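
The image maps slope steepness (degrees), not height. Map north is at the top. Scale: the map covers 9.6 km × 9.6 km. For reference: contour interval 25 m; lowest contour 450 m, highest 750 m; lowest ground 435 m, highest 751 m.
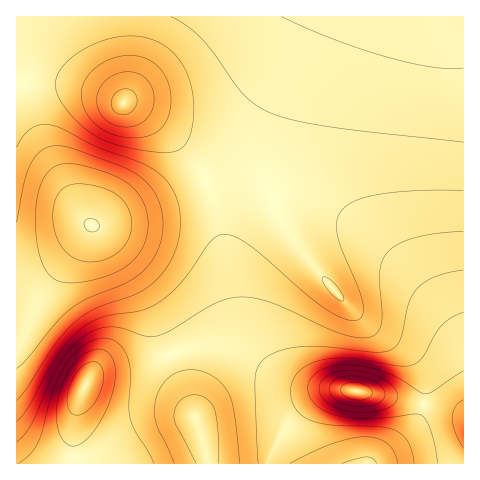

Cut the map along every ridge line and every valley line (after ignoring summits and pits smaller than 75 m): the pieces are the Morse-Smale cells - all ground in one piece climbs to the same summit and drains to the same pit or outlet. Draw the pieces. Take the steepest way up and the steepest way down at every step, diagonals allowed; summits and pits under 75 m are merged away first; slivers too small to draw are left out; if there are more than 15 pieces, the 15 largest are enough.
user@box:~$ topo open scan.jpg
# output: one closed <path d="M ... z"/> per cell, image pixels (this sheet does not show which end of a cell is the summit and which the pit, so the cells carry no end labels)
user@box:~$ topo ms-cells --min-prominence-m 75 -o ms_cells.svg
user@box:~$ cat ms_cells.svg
<path d="M463 16l-152 0-49 109-11 22-13 15-17 12-43 20-86 31 13 12 24 33 15 23 12 23 42 108 10 40 256-1z"/><path d="M309 16l-292 0-1 268 17-1 12-6 18-17 29-35 9-1 77-30 43-20 17-12 13-15 11-22z"/><path d="M94 226l-9 6-22 28-18 17-12 6-17 2 0 178 191 1-1-10-8-30-42-108-12-23-15-23-24-33z"/>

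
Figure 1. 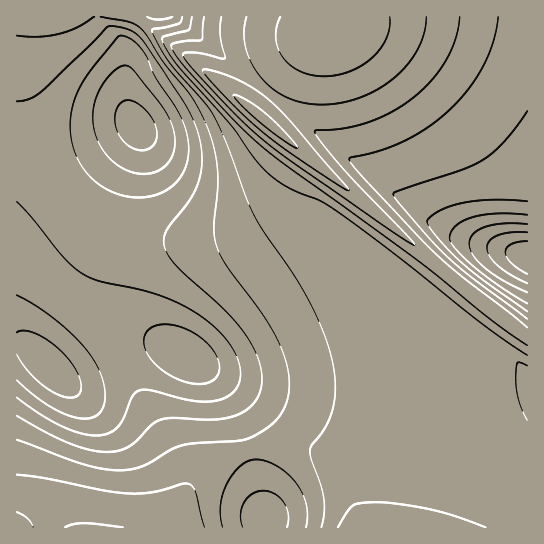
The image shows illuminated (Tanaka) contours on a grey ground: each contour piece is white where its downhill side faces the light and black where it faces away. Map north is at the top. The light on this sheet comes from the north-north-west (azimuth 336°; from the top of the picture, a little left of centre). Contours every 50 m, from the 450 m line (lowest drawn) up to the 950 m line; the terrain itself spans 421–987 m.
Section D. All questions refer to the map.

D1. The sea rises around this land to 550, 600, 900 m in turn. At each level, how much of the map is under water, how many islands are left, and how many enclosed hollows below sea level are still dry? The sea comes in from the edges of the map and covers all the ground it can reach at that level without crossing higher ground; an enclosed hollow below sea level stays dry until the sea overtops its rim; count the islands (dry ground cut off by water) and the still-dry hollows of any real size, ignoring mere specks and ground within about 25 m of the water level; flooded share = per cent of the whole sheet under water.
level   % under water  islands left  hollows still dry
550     11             0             1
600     29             0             0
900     94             1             0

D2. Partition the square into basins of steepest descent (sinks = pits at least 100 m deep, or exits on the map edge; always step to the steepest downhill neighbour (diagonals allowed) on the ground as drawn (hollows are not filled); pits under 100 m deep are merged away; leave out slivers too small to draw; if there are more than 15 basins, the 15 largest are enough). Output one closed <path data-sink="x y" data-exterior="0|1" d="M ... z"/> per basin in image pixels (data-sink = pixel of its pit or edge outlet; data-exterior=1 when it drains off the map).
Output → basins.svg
<path data-sink="50 367" data-exterior="0" d="M23 16l-7 1 0 510 511 1 1-191-82-65-135-113-3 0-13 20-12 23-16 15-24 14-12 4-30 5-36 0-36-7-32-14-16-12-24-26-10-16-16-35-11-49 0-39z"/><path data-sink="527 257" data-exterior="1" d="M527 16l-192 0-2 13-20 12-13 13-44 56 0 3 7 7 40 33 158 131 66 52z"/><path data-sink="137 126" data-exterior="0" d="M135 16l-111 1-4 25 1 49 10 39 16 35 14 21 20 21 22 16 26 10 36 7 36 0 30-5 28-12 24-21 26-44-108-91z"/>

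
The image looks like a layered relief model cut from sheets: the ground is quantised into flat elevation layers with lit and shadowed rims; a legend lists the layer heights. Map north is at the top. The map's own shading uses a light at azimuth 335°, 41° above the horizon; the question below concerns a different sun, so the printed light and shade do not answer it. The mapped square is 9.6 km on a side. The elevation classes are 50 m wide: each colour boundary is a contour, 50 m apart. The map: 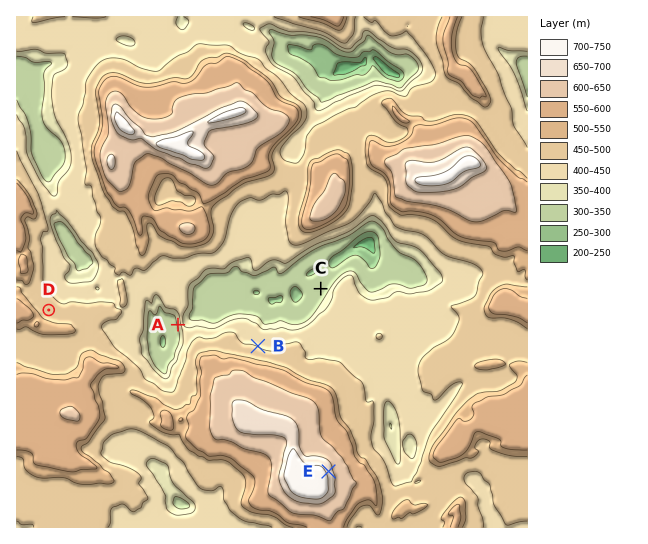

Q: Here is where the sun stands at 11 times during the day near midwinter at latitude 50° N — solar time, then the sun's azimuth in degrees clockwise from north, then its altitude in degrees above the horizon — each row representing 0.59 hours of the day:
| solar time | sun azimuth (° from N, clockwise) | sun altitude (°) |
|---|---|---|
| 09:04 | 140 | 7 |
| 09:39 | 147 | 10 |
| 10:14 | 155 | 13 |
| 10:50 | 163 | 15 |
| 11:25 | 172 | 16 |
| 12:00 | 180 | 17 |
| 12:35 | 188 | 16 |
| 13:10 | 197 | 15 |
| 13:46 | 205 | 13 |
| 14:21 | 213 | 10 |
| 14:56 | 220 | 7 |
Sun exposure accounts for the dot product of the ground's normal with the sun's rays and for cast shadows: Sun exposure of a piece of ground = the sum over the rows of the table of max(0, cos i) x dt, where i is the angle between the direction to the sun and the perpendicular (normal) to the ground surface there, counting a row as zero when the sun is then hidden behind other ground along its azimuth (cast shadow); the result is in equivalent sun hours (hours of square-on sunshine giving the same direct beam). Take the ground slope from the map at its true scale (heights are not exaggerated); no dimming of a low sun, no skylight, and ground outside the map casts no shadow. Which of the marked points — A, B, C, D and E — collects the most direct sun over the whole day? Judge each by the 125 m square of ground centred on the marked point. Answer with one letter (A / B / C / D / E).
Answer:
A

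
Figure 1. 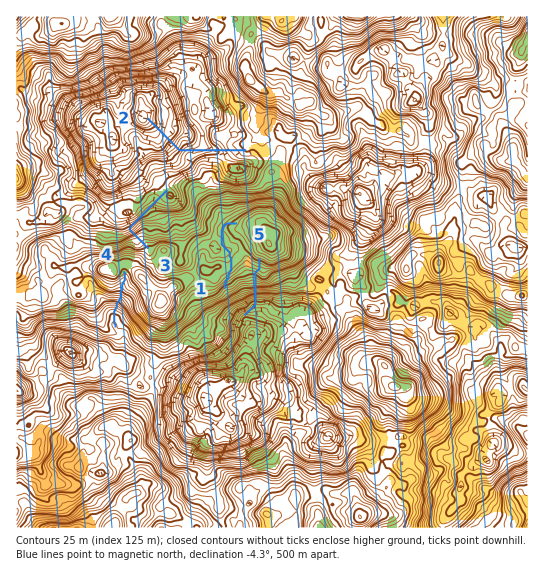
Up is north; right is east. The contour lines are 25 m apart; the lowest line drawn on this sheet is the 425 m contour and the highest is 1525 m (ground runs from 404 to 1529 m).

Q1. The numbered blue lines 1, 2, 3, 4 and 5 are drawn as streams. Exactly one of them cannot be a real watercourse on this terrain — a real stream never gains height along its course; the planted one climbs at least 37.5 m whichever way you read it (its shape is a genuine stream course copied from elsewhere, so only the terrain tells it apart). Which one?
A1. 1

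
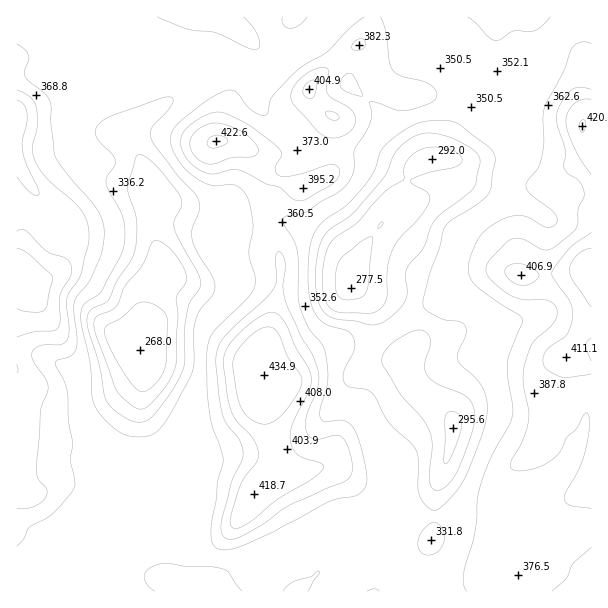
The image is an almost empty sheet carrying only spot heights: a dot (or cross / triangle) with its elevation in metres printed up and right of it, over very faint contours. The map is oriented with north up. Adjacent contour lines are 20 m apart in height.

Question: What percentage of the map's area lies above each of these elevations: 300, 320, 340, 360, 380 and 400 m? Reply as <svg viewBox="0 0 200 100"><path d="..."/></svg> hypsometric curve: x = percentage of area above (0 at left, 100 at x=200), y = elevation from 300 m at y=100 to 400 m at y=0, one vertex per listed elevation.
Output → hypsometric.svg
<svg viewBox="0 0 200 100"><path d="M189 100l-13-20-19-20-80-20-39-20-23-20"/></svg>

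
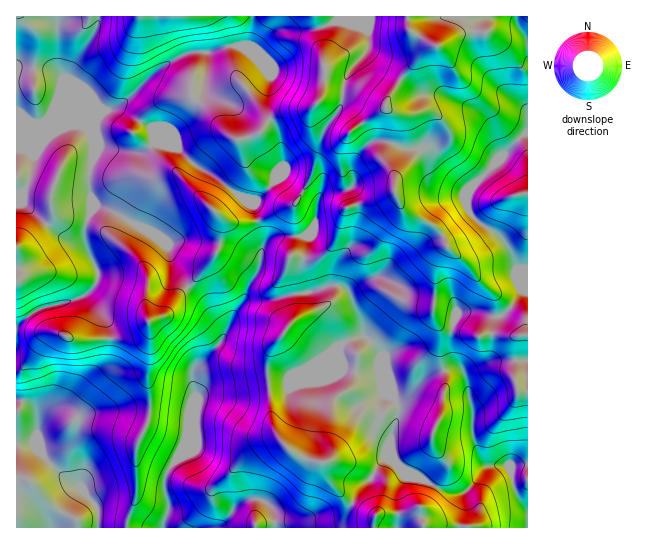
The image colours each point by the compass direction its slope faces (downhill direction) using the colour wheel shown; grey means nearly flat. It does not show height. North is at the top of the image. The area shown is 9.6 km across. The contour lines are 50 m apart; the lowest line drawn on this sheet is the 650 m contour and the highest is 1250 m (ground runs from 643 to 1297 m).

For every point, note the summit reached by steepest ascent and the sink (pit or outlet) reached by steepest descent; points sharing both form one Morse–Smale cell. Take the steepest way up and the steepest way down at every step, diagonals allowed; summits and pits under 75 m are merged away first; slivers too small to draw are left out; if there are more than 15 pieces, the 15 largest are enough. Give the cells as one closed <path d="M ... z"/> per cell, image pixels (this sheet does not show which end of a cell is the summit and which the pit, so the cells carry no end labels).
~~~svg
<path d="M527 16l-274 0-4 29-15 0-23 7-20 0-8 3-24 14-37 35-12 7-5 0-9 8-5 14 2 6 0 20-4 14 3 36 10-2 7 2 37 20 15 11 7 7 4 18 5 8 8 10 20 19 8 15 11 12 0 8-4 6-27 30 2 28-6 12 1 3 7-18 10-6 30 0 32-5-1-29 5-13 22-26 34-15 4-5 4-26 7-14 7-4 10 0 12-6 12-19 15-16 1-9 9 10 24 10 9 10 4 10-10 17-2 12-2 41 4 7 9 6 21 4 10 4 10-3 30 3-2 7 0 38 3 10 10-1 0-100-8-13-13-32-9-10-17-11-12-11-2-7 0-9 5-11 51-51 5-2z"/><path d="M402 207l-5 11-12 12-12 19-12 6-10 0-7 4-7 14-4 26-4 5-34 15-22 26-5 13 0 25 2 4 17-2 20-8 7-4 24-24 5 19 16 4 19-1 3 3 10 21-5 0-3 3-4 24 12 12 1 21 4 8 7 8 43 21 16 1 15-14 9-12 21-2 4 4 6 28 10 14 1-120-10 0-3-10 0-38 2-6-22-4-18 3-10-4-21-4-9-6-4-7 2-41 2-12 10-17-4-10-9-10-24-10z"/><path d="M86 295l-20 8-24 5-12 7-14 12 0 200 146 1 6-15-4-31 4-12 12-13 4-8 4-15 1-14-67-9-28 1-9 3-6 4-4 19-11 24-1 11 3 6-22-22-4-7-3-24 6-12 8-6 20-7 37-38 1-4 2-26-3-10-13-20z"/><path d="M102 207l-7 0-4 4-7 22 3 16 10 21 0 11-10 14 8 8 13 20 3 10-2 26-1 4-37 38-20 7-8 5-6 13 0 12 4 15 22 23 1-14 11-24 4-19 6-4 9-3 28-1 67 9 0-7 6-12-2-28 31-36 0-8-11-12-8-15-20-19-13-18-4-18-22-18z"/><path d="M338 349l-28 27-23 9-18 2 3 38 7 13 10 11 13 8 12 4 9 0 5 16 8 12 13 12 24 14 32-2 16-6 2 18 16-1 27 4 62-1 0-16-11-14-6-28-4-4-21 2-9 12-15 14-16-1-43-21-7-8-4-8-1-21-12-12 4-24 3-3 5 0-10-21-3-3-19 1-16-4z"/><path d="M269 387l-32 5-30 0-10 6-8 19-1 17-4 15-19 28-1 12 4 13 0 11-5 15 55 0 9-7 8-14 15-8 12 1 10 7 3 7 0 14 190-1-26-3-16 1-2-18-16 6-32 2-24-14-18-19-8-21-9 0-20-8-15-15-8-20z"/><path d="M79 125l-9 0-8 4-46 1 1 197 13-12 12-7 43-12 7-6 5-9 0-11-8-15-5-17 3-17 5-11-3-37 4-14 0-20-4-8z"/><path d="M251 16l-152 0-7 22-23 37 0 6 19 42 1 8 3 0 4-12 9-8 5 0 12-7 37-35 19-12 13-5 20 0 15-5 23-2 3-15z"/><path d="M98 16l-82 1 1 112 45 0 8-4 9 0 10 5-20-49 0-6 27-45z"/><path d="M527 133l-4 2-51 51-5 11 0 9 2 7 12 11 17 11 9 10 20 44z"/><path d="M257 499l-11 1-11 7-8 14-8 6 55 1 1-14-3-7-7-6z"/>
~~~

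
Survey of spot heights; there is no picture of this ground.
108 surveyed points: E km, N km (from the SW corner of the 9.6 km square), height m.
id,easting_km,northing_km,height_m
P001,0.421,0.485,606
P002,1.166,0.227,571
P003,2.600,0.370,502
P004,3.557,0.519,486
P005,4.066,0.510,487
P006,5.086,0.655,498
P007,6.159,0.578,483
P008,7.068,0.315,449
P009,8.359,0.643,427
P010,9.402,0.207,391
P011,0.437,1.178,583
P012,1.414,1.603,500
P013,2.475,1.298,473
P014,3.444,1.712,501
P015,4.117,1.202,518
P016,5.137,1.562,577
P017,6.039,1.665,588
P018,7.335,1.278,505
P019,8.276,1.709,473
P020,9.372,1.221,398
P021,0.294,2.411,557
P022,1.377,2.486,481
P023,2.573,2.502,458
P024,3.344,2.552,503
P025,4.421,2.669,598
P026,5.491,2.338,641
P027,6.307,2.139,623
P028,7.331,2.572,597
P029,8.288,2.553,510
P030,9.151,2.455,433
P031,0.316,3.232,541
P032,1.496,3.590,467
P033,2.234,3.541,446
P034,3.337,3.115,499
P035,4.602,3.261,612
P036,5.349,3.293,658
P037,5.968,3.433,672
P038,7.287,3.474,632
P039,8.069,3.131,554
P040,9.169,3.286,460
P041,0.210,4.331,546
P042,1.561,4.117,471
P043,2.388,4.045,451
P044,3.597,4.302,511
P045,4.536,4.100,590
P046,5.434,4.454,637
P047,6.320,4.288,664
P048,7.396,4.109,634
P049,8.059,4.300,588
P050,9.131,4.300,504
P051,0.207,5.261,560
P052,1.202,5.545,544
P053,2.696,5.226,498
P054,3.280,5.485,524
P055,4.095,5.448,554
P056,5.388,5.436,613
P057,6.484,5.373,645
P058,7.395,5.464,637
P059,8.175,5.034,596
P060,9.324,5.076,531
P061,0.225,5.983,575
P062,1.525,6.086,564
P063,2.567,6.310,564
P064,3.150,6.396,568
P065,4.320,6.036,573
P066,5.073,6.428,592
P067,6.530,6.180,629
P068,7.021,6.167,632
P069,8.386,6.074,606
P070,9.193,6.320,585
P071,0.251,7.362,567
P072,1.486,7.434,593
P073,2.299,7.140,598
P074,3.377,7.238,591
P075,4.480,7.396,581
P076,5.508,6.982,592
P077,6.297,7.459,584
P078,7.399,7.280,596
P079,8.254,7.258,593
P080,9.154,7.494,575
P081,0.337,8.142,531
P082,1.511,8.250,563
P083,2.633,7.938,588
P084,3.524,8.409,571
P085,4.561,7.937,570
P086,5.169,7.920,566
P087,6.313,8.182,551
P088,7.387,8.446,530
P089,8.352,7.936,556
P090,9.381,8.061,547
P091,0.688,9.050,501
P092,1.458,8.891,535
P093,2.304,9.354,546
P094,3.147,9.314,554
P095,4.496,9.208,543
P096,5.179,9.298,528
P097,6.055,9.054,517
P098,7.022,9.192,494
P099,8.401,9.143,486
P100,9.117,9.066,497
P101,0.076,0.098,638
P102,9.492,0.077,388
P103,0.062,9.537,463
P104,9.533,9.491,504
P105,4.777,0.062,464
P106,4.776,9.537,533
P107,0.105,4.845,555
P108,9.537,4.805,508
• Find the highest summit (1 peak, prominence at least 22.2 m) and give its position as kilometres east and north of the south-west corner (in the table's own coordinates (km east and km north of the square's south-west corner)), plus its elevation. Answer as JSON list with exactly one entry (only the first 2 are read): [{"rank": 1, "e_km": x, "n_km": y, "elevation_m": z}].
[{"rank": 1, "e_km": 6.11, "n_km": 3.44, "elevation_m": 673}]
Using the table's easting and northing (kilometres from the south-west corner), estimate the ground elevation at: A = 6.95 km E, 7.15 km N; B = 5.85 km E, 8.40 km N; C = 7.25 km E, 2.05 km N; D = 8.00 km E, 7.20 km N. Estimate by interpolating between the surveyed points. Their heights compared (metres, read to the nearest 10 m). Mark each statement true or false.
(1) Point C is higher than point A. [false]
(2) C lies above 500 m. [true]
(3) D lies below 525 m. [false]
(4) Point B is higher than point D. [false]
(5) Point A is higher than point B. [true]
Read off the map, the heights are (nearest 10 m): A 600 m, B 550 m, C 570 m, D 600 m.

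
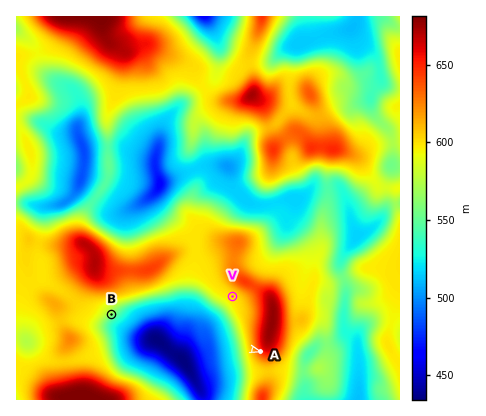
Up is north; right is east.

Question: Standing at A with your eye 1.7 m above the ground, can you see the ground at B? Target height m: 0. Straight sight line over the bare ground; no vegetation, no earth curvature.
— yes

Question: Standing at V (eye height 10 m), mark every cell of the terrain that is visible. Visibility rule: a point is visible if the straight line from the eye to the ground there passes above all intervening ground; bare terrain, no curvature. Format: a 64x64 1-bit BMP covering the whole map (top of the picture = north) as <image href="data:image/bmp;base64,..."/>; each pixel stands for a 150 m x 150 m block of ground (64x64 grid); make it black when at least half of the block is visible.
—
<image width="64" height="64" href="data:image/bmp;base64,Qk0+AgAAAAAAAD4AAAAoAAAAQAAAAEAAAAABAAEAAAAAAAACAAATCwAAEwsAAAIAAAAAAAAA////AAAAAAAAA////4AAAAAP////wAAAB//////AAAAH/////4AAAAf/////AAAAB////f8AAAAA///5/gAAAAB///MuAAAAAH//4AeAAAAAf//gB4AAAAB//wAHwAAAAP/+AAfAAAAA//8gB8AAAAH//+AHwAAAAf//wA/AAAAB///AD8AAAAP//8A/wAAAAAP/4H/AAAAAA//w/wAAAAAD///8AAAAAAfn/8AAAAAAB4P/gAAAAAAGAf+AAAAAAAYA/wAAAAAABAA/AAAAAAAAAA4AAAAAAAAADAAAAAAAAAAMAAAAAAAAAAAAAAAAAAAAAAAAAAAAAAAAAAAAAAAAAAAAAAAAAAAAAAAAAAAAAAAAAAAAAAAAAAAAAAAAAAAAAAAAAAAAAAAAAAAAAAAAAAAAAAAAAAAAAAAAAAAAAAAAAAAAAAAAAAAAAAAAAAAAAAAAAAAAAAAAAAAAAAAAAAAAAAAAAAAAAAAAAAAAAAAAAAAAAAABAAAAAAAAAAGAAAAAAAAAAcAAAAAAADAAwAAAAAAAOADgAAAAAAA4AMAAAAAAADABwAAAAAAAcAPgAAAAAABwB+AAAAAAAP8/8AAAAAAA///wAAAAAAD///AAAAAAAAf/gAAAAAAAB/8AAAAAAAAP/gAAAAAAAB/+AAAAAAAAP/kAAAAAAAAP8IAAAAAAAA=="/>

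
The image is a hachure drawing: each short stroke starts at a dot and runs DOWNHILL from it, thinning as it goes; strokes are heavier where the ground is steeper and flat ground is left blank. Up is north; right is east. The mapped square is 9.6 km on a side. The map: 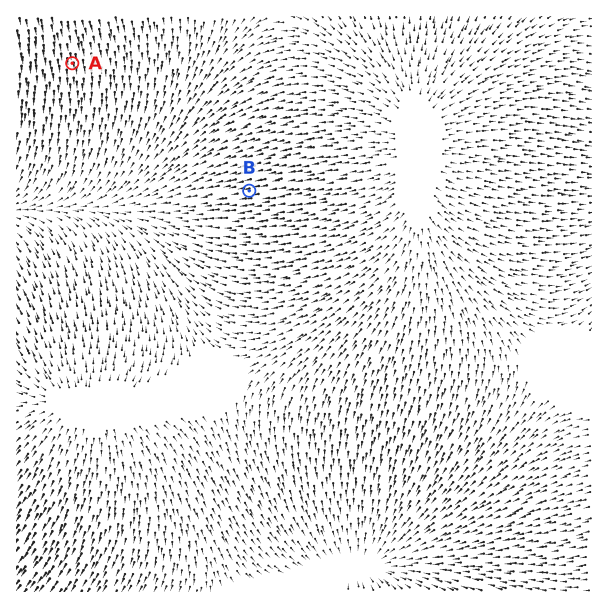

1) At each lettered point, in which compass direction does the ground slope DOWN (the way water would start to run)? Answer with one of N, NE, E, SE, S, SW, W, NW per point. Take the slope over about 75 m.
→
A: S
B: W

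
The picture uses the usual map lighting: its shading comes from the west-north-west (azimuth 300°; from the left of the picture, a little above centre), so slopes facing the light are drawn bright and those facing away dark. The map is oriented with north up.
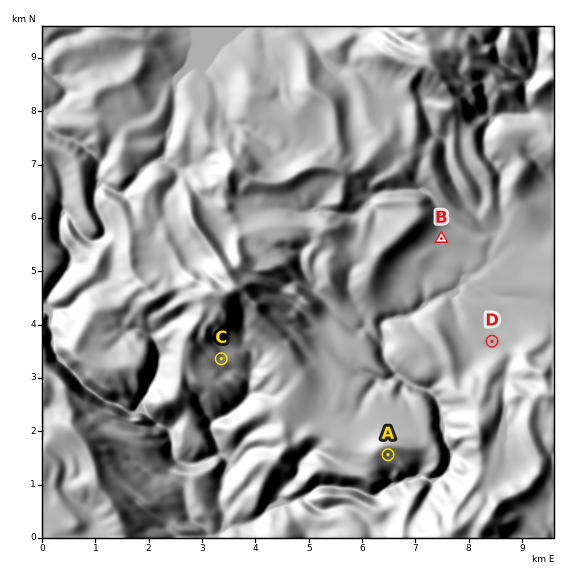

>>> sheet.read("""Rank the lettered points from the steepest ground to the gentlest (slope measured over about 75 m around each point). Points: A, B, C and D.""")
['A', 'C', 'B', 'D']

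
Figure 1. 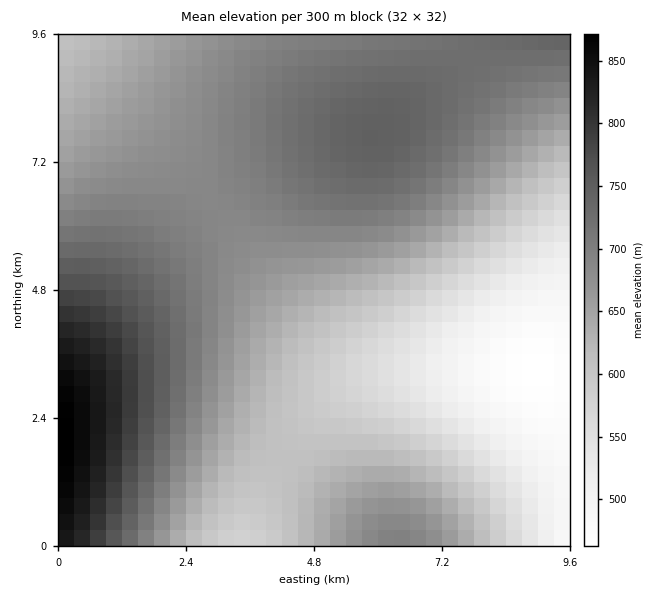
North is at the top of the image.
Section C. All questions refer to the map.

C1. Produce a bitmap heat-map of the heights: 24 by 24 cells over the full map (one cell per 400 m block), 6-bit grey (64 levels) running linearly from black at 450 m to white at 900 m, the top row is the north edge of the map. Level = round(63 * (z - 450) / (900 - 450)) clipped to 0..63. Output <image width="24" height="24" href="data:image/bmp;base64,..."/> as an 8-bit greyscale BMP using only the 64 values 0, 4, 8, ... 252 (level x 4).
<image width="24" height="24" href="data:image/bmp;base64,Qk12BgAAAAAAADYEAAAoAAAAGAAAABgAAAABAAgAAAAAAEACAAATCwAAEwsAAAABAAAAAAAAAAAAAAEBAQACAgIAAwMDAAQEBAAFBQUABgYGAAcHBwAICAgACQkJAAoKCgALCwsADAwMAA0NDQAODg4ADw8PABAQEAAREREAEhISABMTEwAUFBQAFRUVABYWFgAXFxcAGBgYABkZGQAaGhoAGxsbABwcHAAdHR0AHh4eAB8fHwAgICAAISEhACIiIgAjIyMAJCQkACUlJQAmJiYAJycnACgoKAApKSkAKioqACsrKwAsLCwALS0tAC4uLgAvLy8AMDAwADExMQAyMjIAMzMzADQ0NAA1NTUANjY2ADc3NwA4ODgAOTk5ADo6OgA7OzsAPDw8AD09PQA+Pj4APz8/AEBAQABBQUEAQkJCAENDQwBEREQARUVFAEZGRgBHR0cASEhIAElJSQBKSkoAS0tLAExMTABNTU0ATk5OAE9PTwBQUFAAUVFRAFJSUgBTU1MAVFRUAFVVVQBWVlYAV1dXAFhYWABZWVkAWlpaAFtbWwBcXFwAXV1dAF5eXgBfX18AYGBgAGFhYQBiYmIAY2NjAGRkZABlZWUAZmZmAGdnZwBoaGgAaWlpAGpqagBra2sAbGxsAG1tbQBubm4Ab29vAHBwcABxcXEAcnJyAHNzcwB0dHQAdXV1AHZ2dgB3d3cAeHh4AHl5eQB6enoAe3t7AHx8fAB9fX0Afn5+AH9/fwCAgIAAgYGBAIKCggCDg4MAhISEAIWFhQCGhoYAh4eHAIiIiACJiYkAioqKAIuLiwCMjIwAjY2NAI6OjgCPj48AkJCQAJGRkQCSkpIAk5OTAJSUlACVlZUAlpaWAJeXlwCYmJgAmZmZAJqamgCbm5sAnJycAJ2dnQCenp4An5+fAKCgoAChoaEAoqKiAKOjowCkpKQApaWlAKampgCnp6cAqKioAKmpqQCqqqoAq6urAKysrACtra0Arq6uAK+vrwCwsLAAsbGxALKysgCzs7MAtLS0ALW1tQC2trYAt7e3ALi4uAC5ubkAurq6ALu7uwC8vLwAvb29AL6+vgC/v78AwMDAAMHBwQDCwsIAw8PDAMTExADFxcUAxsbGAMfHxwDIyMgAycnJAMrKygDLy8sAzMzMAM3NzQDOzs4Az8/PANDQ0ADR0dEA0tLSANPT0wDU1NQA1dXVANbW1gDX19cA2NjYANnZ2QDa2toA29vbANzc3ADd3d0A3t7eAN/f3wDg4OAA4eHhAOLi4gDj4+MA5OTkAOXl5QDm5uYA5+fnAOjo6ADp6ekA6urqAOvr6wDs7OwA7e3tAO7u7gDv7+8A8PDwAPHx8QDy8vIA8/PzAPT09AD19fUA9vb2APf39wD4+PgA+fn5APr6+gD7+/sA/Pz8AP39/QD+/v4A////ANjItJyEbFxMSExUYGx4hIiIgHRgUDwoGODQvKSMdGRUUFBYYGx0fICAeGxcSDgoGOTUwKyUgGxcVFRYXGRsdHR0bGBQQDAkGOjYyLSciHRkXFhYXGBkaGhkXFBENCgcFOzczLikjHxsYFhYWFhcXFhUTEA0KCAYEOzg0LyolIBwZFxYVFRQUExEPDAoHBQQEOjg0MCsmIh4aGBYVExIREA4MCQcFAwMDOTc0MCsnIx8bGRYUExEQDgwKBwUEAgIDODYzLysnIyAcGhcVExEQDgsJBwUDAgIDNTQxLisnJCAdGxgWFBMRDw0KCAYEAwIDMjEvLSonJCEeHBoYFhUTEQ8MCggGBAQELy8tKykmJCEfHRwaGRcWFBIQDQsJBwYFLCwrKSclIyEgHh0dHBsaGBYUEQ4MCggHKSkoJyYkIyEgIB8fHx4dHBoYFRIPDQsJJSYmJSQjIiEhISEhISEhIB4cGRYTEA4MIiMkIyMiIiEiIiMjJCQkIyIgHRoXFBEPICEiIiIhISIiIyQlJiYmJiUjIB0aFxQSHh8gICEhISIiJCUmJygoKCclIyAdGhcVHB4fHyAgISIjJCUnKCkpKSgnJSIgHRsYGxwdHh8gISIjJCYnKCkpKSkoJiQiIB4cGhscHR4fISIjJCUnKCgpKSkoJyUkIiEfGRobHB4fICEjJCUmJycoKCgoJyYlJCMiGBkaGx0eHyEiIyQlJiYnJycnJycmJiYlFxgZGhwdHyAhIiMjJCQlJSUmJicnJygoA=="/>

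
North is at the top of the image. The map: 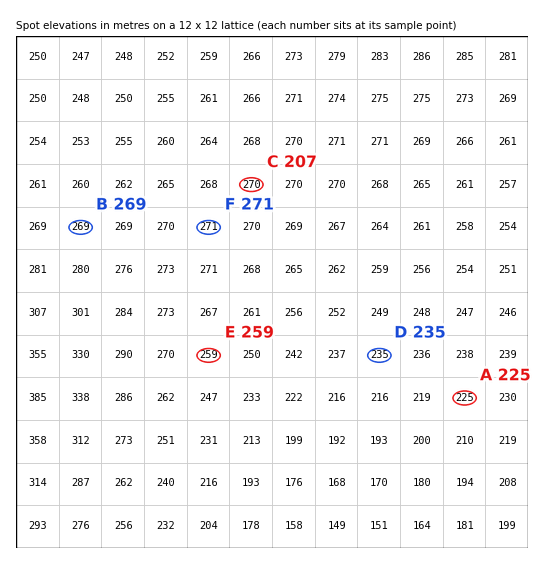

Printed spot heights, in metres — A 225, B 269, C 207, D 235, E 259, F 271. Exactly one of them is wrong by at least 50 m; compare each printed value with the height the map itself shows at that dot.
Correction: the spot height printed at C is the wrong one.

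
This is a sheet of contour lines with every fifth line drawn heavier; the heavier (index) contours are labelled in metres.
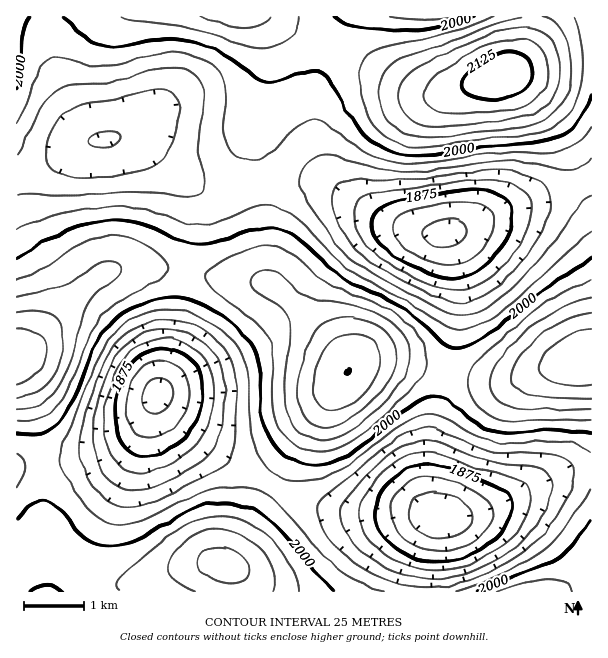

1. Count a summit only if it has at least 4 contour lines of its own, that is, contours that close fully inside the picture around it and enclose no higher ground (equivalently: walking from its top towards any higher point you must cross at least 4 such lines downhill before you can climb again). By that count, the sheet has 1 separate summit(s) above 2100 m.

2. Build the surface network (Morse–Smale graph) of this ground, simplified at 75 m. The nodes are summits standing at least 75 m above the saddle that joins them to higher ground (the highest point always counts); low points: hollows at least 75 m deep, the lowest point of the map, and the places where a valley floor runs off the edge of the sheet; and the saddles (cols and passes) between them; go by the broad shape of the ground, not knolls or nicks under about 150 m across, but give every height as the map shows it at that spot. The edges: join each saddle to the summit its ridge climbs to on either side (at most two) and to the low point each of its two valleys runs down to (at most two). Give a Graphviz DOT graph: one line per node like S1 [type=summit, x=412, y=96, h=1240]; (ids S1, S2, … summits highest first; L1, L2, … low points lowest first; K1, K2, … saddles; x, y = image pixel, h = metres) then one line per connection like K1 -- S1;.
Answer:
graph terrain {
  S1 [type=summit, x=503, y=75, h=2144];
  S2 [type=summit, x=347, y=371, h=2125];
  S3 [type=summit, x=585, y=359, h=2122];
  S4 [type=summit, x=17, y=357, h=2122];
  S5 [type=summit, x=224, y=564, h=2084];
  S6 [type=summit, x=533, y=591, h=2049];
  L1 [type=low, x=440, y=516, h=1808];
  L2 [type=low, x=158, y=395, h=1817];
  L3 [type=low, x=444, y=233, h=1818];
  K1 [type=saddle, x=188, y=272, h=2020];
  K2 [type=saddle, x=447, y=372, h=2013];
  K3 [type=saddle, x=42, y=462, h=1981];
  K4 [type=saddle, x=270, y=485, h=1972];
  K5 [type=saddle, x=591, y=470, h=1967];
  K6 [type=saddle, x=258, y=185, h=1967];
  K7 [type=saddle, x=585, y=182, h=1946];
  K1 -- S2;
  K1 -- S4;
  K1 -- L2;
  K1 -- L3;
  K2 -- S2;
  K2 -- S3;
  K2 -- L1;
  K2 -- L3;
  K3 -- S4;
  K3 -- S5;
  K3 -- L1;
  K3 -- L2;
  K4 -- S2;
  K4 -- S5;
  K4 -- L1;
  K4 -- L2;
  K5 -- S3;
  K5 -- S6;
  K5 -- L1;
  K6 -- S1;
  K6 -- S2;
  K6 -- L3;
  K7 -- S1;
  K7 -- S3;
  K7 -- L3;
}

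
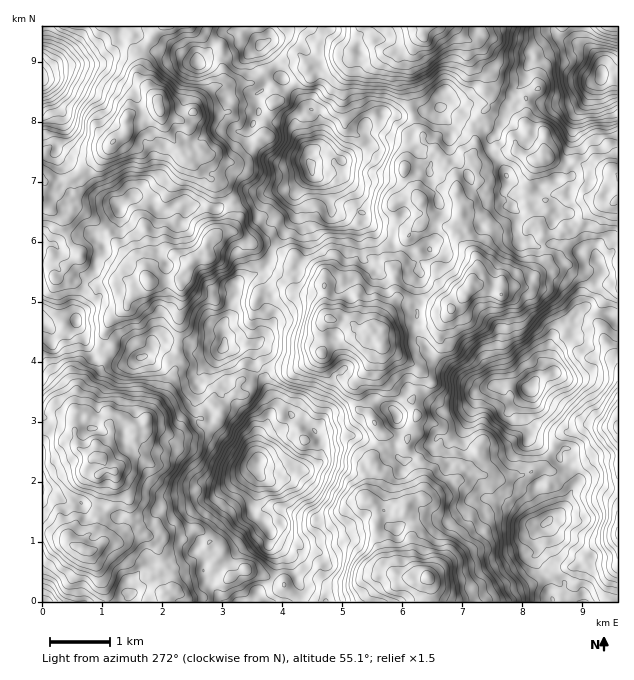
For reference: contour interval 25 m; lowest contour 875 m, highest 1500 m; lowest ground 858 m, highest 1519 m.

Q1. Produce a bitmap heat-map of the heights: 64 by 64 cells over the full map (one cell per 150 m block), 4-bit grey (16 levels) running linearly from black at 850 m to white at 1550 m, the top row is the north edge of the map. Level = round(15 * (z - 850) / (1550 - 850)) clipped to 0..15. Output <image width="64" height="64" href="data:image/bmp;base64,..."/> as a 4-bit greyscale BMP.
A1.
<image width="64" height="64" href="data:image/bmp;base64,Qk12CAAAAAAAAHYAAAAoAAAAQAAAAEAAAAABAAQAAAAAAAAIAAATCwAAEwsAABAAAAAAAAAAAAAAABEREQAiIiIAMzMzAERERABVVVUAZmZmAHd3dwCIiIgAmZmZAKqqqgC7u7sAzMzMAN3d3QDu7u4A////AGd4iJmIiZmZmHd2ZmZnd3iJq7vM3d3cu6qYh2VEVEVmd4mZqYiJmZmId3dmZndneIm7zN3d7ty7qph2ZVVVVWaImZqqmImZmYd3h3dmd2d4ibzM3e7u3LqpiHZVVVVWd4maq7qZmZmYh3d4h3ZmZnd5rM3d3u7cupmHZVVVZmZ4mau7uqmZmZiHd3d3ZVVmd3irzN3d3cy6mHdlRVVmZniavMy7qpmZmHd3d2ZURVZneJq8zMzMy7qYdlVEVVZmeKvMzMu6qpmYh3d2ZURFVmeImau7u7u6qZh2VEREVWeJq7u7u7qqqZiId2ZUM0RWd4iZqqq7qqmZiHZURERVZ4mqu7u7qqqZmIh2ZUQzNFd3iZqqqqqqmZiIdlRDNEVWiaqqqqqqqpmId2ZUMzNEVniJmqqqqqqZiId2VEQzRVZ5mqqqqqqqmYd2ZVQzNERWZ4mqqqq6qpiId3ZlVERFZ4mZqqq7u7qZh2ZURDMzNEVXiaq6qqqqmYd3dmZVVVVniJmqu8zLupmHZlQzIiIjNFZ4mqqpqqqYiHd3ZmZlVWd4mqvM3My6qYdmVDIhESIzRWiZmZmZmYiId3d2ZmZVVniavM3d3LuqmHZkMhERIiNFZ4mZmImYiIiHd2ZmZmVmeKq7zd3cu7qYh2VCEREiM0RXiZmIiIiIiHd2ZmZlVmeJq7zN3cy7uqmIdkMhEiNERFeImYiIh3d3d3ZVVWVWZ4irvMzMy7u6qZh2VCIiNFVEV3iIiJh3d3d3dlRFVmZ3iau8zMzLy7qpmHdlMzNEVUVnd4mYmId3ZndlVEVmZ3iaq7y7zMzMupmId3VDNERURWd4mYiIiHdmZlRERFZniJqrvMzMy7y6mId3dlREREVVZ4iZh4mHdmVVQzNERWd4mqu8u7u7u6qYd3d3ZVREVWZniZiIiYd2VERDMzNFVneJqru7qqqqqYd3d3d2VVVWZ3iZiIiZiHZUQzMyI0RVZ3maqqqpmZmIh2Z3d3dlZmd4iZmZmYmIhlQzMyISM0RWeImaqZiIiId3Zmd3d2Z4iImZqqqpmZmGVEMzIhIiNFVniJmYh3Zmd3dmZmZ2Z3iZmpmqu6qZmYdlRDMzIiI0VWd4iId3ZmZnd2ZVVmZneJq7qau7uqqZiHZVVEMyI0VVZ3d3d3d2ZWZ3ZlRVZmZ4mru6u8zLqZmZh2ZVVDMzRVZnZmd3d3ZmZmZmVEVVVniau7u8zMupmamYdmZVRDRFVmZmZmd4d2ZmZ2ZVRVVWeJq7u8zMy6maqpmHd3ZUREVWZlVlZ4iHd2Z3dlVVZmZ3mru8zMzLqZqqqph3d2VEVVVlVmVniIiHd3h2VVVmZneKvMzMzLqpmru6qYiIdlVVVVVmZmeImZiHiHZmVWd3eIm7u7u7upmau7uqmZmHZlVVVWd2d3iZmYiJh3dmZ3d4iaqqqqqqqZq7u6q7qZh2ZVVmeHd3iJmamZmYd2Znd4iJqqqqqZqZmau8u7uqmYdmZmeIiHiJmZqpmqh3Zmd3iImqqpmZmZiJmry7u6qZiHdmZ4iId4iZmqmaqYh2Znd4iJqZmZiZiImZq7uqqpmId3ZniIiHeJmZmZqqqYd3d3iImZmYiJmIiZmquqqZmYiHZmeIiIh3iZmZmqqpiId3eIiIiIiIiIiIiZqqmYiIiHd2d3iIiHeIiZmZmqqYiId3d3iId3iIiIiJmqmYd3h3d3d3iIiHd3iIiIiJqpmId2ZmZ3d3d4iIiImZmYh3eIiHd3eIiId3d4iId4mamYd3ZmZmZmZniImYmZmIiHiIiIiIiJmZiHd3eHd3eIiZh3ZlVVVVVmeIiZiJmYiId4h3iIiJmZmId2Z3d3d3d4iHZmVVVEVVZ4iImImZiHd3d3d4iZmZmZh2Zmd3d3eIiHZmVERERVVniImYiZmId3d3eIiZmpmZmHd2Z3d3eIiIdlVERERERWeIiYiJmIh3d3d4iJmZqZmZiHd3eIiJmZh3ZUQzIzNFVniIiIiYiHd3d3eIiZqpmZmZiIiIiZmZmIdlRDIiM0VWeIiIiIiId3eIh3iJmpmZqqqZmZmaqpmYh2VDIiIzNFZ4iIiIiIh3eJmIiIiZiImau7qqmaqqqZiHZUMiIjM0VWeIeIiIiHiImZiIiIiIiZq8u6qqqqqpiHd2VDIiNERVZ3d4d4iHeIiJmHd4iHiImrzLuqqqqpiHd3dkMzNFVVVnd4d3d4d3iIiHZnd3d2eKq7y7u7qqmId3d2VERFVVVWZ3d3d3d3d4iIdmZmdmZomqvLu7u7qYiHZ2ZVVVVlVVVmd2Znd3d3h3dlRVVVVWiZq7u8y7upiId3dmVVVmZVVWZ2Zmd3d3d3ZlRDNERFZ4iau7zLqqmIh3d3ZVVmdmZmd3dmZneHd3dlVDIjMjRWeJqrvLqpmYh3d3d2Znd3d3eId2ZneIh3d3ZUMhIhI1Z4iaq7qYiIiId3dnd3eIiIiZmId3eIiHdndlMhEREjRWeJmqqYd3d4d3d2d4iImZmqqqmHiJiId2ZmQyEQESNFZ3iaqYh2ZndmZ3d4iImqqqu7upmZmYiHZmVEMhESI0VneJmZh3Zmd2VWZ3eIiaqqu7vLupqpmYdmZUQyERM0VneIiZiHdmZ3ZVVWd3iJqqq7vMzLqqqph2ZVRDIiNFVmd4iJmYiHd3ZmVVZniImaq7u83cy7u6qXZlVEMzRFZnd4iIiZmYiHZmZlVmd4iJqru7zd3Mu6qZh1VERERV"/>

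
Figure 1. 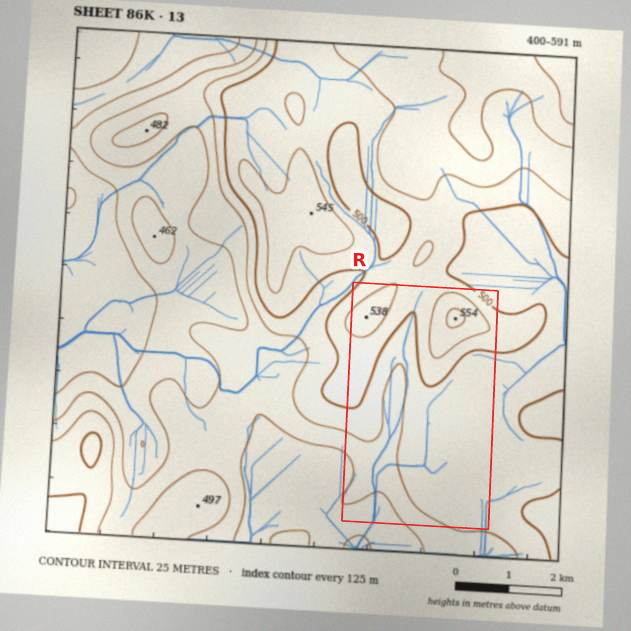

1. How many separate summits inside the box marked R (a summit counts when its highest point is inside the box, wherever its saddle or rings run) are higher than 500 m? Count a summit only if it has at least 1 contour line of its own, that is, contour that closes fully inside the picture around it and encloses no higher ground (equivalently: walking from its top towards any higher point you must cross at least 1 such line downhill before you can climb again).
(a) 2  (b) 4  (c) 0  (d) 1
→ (a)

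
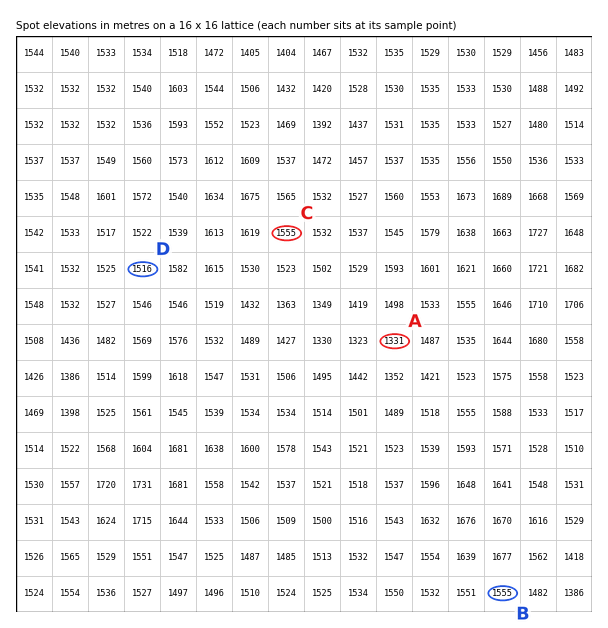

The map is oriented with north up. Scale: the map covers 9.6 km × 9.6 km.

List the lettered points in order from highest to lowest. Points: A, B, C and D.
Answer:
C B D A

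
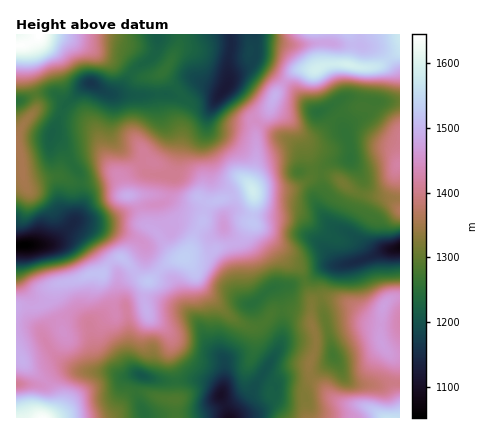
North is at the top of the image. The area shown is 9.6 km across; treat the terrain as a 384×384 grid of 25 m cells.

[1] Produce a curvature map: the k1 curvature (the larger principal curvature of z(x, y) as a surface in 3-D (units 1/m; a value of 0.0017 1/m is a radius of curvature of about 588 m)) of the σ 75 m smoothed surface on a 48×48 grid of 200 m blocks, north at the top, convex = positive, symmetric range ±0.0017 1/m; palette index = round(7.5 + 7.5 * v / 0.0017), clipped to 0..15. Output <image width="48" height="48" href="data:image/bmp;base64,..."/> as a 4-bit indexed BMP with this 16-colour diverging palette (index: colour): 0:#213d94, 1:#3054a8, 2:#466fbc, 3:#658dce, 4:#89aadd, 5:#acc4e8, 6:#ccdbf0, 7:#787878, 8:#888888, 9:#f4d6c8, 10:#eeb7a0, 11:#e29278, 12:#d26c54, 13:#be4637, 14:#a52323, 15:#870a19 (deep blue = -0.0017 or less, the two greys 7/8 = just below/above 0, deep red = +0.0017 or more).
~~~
<image width="48" height="48" href="data:image/bmp;base64,Qk32BAAAAAAAAHYAAAAoAAAAMAAAADAAAAABAAQAAAAAAIAEAAATCwAAEwsAABAAAAAAAAAAlD0hAKhUMAC8b0YAzo1lAN2qiQDoxKwA8NvMAHh4eACIiIgAyNb0AKC37gB4kuIAVGzSADdGvgAjI6UAGQqHAJmrqZqIiImHeIiZiJmHiHiYioeHiYnNqqu6qpqXd4mHeIiaiIqoiImHmneIq9/riZqYiZqnZ3mYqqqrmGaJmZmHm3is3LqXaHmXeaq7mHibupiaunZpqIl3mom7hniHeXiZmpiaqHiYeIiYiZd5uIiHipq5ZomHiJupmXd4l3h2eImIiJmZuYiYiqmYd5qHiKuYiId4l3h3mZqIiZmZqoeKqamHd5qYmZmIiZiJmIiKuquZmHdnmpd4mauGd4mZqZmIiZmZqYiamJuql3d4iZh3iZyHd3mZqIh3iJmYmYiJdpuqiIiIiZh3eZyYiImamIh3iZiImZiKiLupiId4mZmHiZuIiImah4h3iZh3iZmKvLqZd4eKqZmIiaqIiJmKh4iIiIh3iJmay5iIeIi7mJmYmLl3iJmal5mZiIiHiJeLyXeIiYq4Z4mZh6l3iZmrp6mJmIeIiIZ7qYd3mKqHZ3iIiKmJq6qsyruZiId4iIeKmZh4mqh4iIiHeKmsy6mb3qzcu6mImYmZqqqqvIZ4iYd3aKm6h3eKqorN/+3KqoiaqoiKvIZ3iYdnerqXd3eJiJmZq87tu3ipiqiJrLdniIiJq7hmd3iIiHeId3m8zKuoeKqpicp3iYiZmqh3d3iJiHZ3d2aKvduXd4mZiKy6mZiJq5mIiIiZd3d3d3eImryod5iZmIq7uoibuYeImZmXeId3iIiHeJuoeZd5l4iJmpm5d3eIiImZmamIiYh2V5mpqYd4mZd5mbuYdnmHd4mry7qImYd2V5mqmIiHmpd5mqmZmal3d4qprJyImHZnaKmpiImIiZd4iqmIiZh4iZmHjJyph4d4mrqpd3eIiKmHi7qHeIiJmIeJq6u6iJmIm93KmZmaqaqoncqHeHiYiJqpmKuqmJmYe8uqqpmZqXiHnbqJqYiIm6mJmJqZmZmYjLmHeHdnmXiZzKqZmqmJuod5qZqImYd3nKmHeIiImYmsuaqGRpiaqIh4qqqYiYd4vKqoiZmZqZiaiamYd4iJh3h4qqqHeIiJu4iZmqmZmJiZibmZiIiIh3iJqaqHeIiJuXeKqpiJd4iaicmIh4iIiIiZmKl3d3eJp3isqHiZd2eJmshneJmIiImZmLp2d4iJmJq7h3eZh3h4mshWiqmHd4mZqbyHd4iamZqph3iamJqpqrqJzJiYd4iImr7IiImamImpiImZh5rMyqurynaJiIh4mYvrmImph3iYiImZmHibzbyqt1Z4iIiIiGjLmImph3iIeIiIqWeHi83Jl2iIeIh3eHm4aJmIh3iIeHiZmXd2eK3riYqXZ4h3eImXaahmiYiIiImYiYd2eIztmbuWVniHiImXeadUeqmaqpmHeZh3iHrOy964d5qqu4moeZh3rLmIibp3eZd3mHir7t3/////2Zmpmpmr3Kl3d5uYiZiImGaaq7vf/9u8yru7uprMyYmZiIqZmZiImHarmJqYiYZ4mrurqZqqmHiZmHmYiJiHmYiqh5mHeYd3eJmrqZmIl4iIh3iYiIiHmIibmZmHeYd3iA=="/>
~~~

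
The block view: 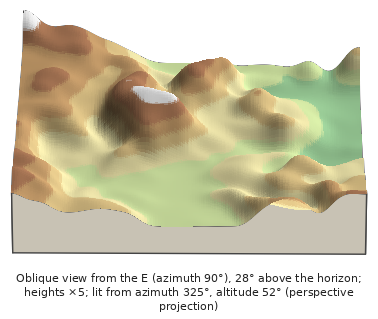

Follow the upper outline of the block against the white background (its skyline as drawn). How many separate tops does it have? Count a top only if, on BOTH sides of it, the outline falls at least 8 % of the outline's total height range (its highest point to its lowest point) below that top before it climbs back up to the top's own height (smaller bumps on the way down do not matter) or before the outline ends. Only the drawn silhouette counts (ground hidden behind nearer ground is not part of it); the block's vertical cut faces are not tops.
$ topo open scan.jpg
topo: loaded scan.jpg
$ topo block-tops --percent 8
2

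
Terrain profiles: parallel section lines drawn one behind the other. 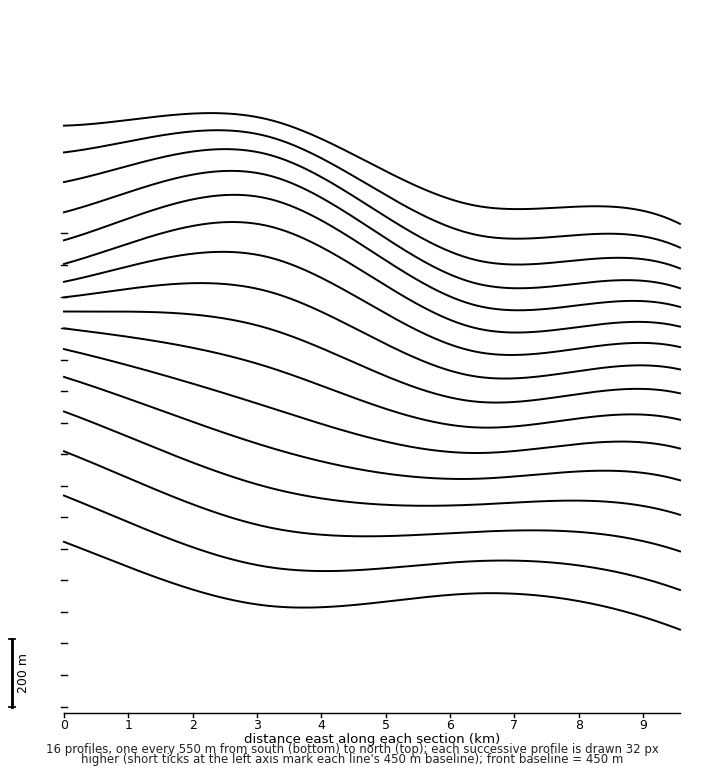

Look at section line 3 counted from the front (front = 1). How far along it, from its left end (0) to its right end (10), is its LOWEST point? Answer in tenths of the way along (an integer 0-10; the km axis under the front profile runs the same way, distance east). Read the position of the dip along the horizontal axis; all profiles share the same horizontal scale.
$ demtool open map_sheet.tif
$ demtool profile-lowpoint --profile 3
10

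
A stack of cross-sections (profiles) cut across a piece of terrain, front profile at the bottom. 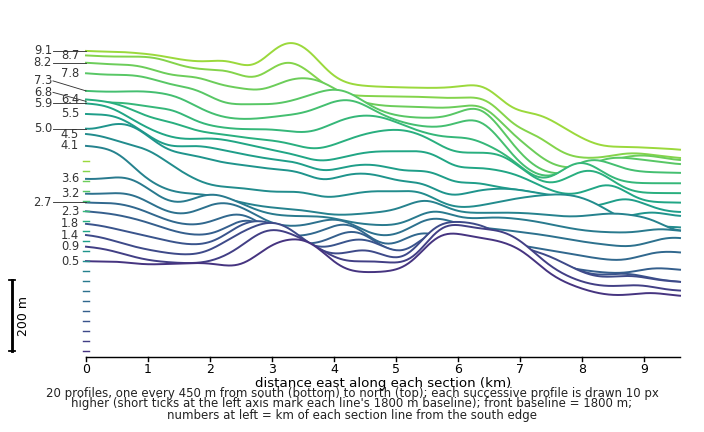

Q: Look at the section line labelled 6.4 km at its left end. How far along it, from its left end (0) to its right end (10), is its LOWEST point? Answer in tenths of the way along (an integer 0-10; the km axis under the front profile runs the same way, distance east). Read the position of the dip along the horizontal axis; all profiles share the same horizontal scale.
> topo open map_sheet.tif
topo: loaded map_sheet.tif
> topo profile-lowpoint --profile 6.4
10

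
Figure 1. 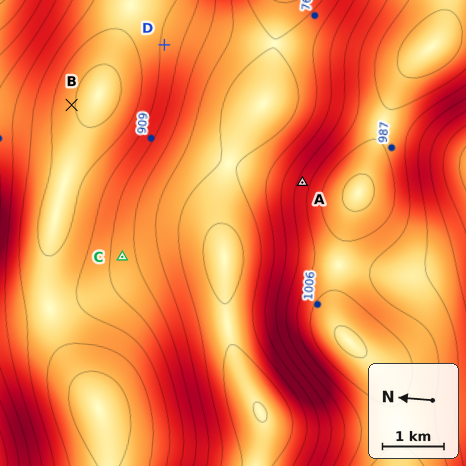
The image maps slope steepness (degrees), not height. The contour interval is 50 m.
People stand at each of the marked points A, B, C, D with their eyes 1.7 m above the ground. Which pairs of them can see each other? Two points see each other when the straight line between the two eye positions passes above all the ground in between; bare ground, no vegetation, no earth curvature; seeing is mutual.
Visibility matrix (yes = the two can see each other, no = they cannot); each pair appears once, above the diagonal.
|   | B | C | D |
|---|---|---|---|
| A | no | yes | yes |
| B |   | no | no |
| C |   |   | no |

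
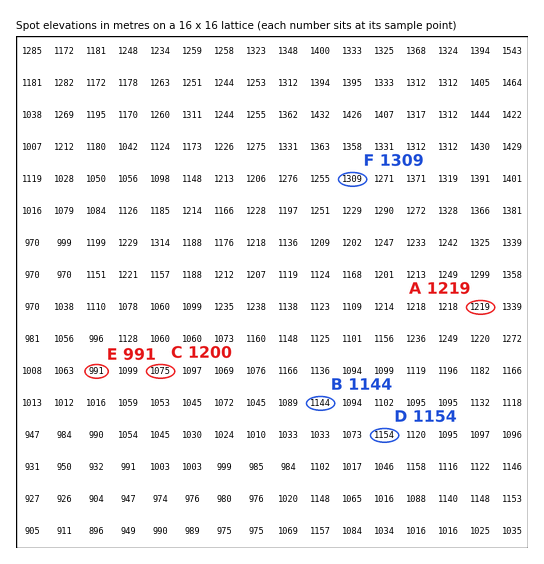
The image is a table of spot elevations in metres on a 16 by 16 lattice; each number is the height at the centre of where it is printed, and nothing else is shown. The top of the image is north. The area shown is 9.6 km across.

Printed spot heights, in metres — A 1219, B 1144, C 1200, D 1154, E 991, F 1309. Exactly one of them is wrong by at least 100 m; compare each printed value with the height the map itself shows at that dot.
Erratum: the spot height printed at C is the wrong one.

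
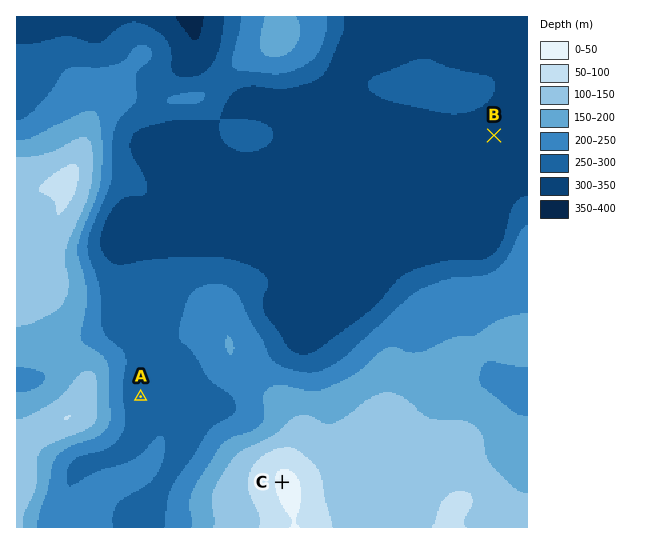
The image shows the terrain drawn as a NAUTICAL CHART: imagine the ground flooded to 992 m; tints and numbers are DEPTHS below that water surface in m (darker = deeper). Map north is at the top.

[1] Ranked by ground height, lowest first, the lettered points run B A C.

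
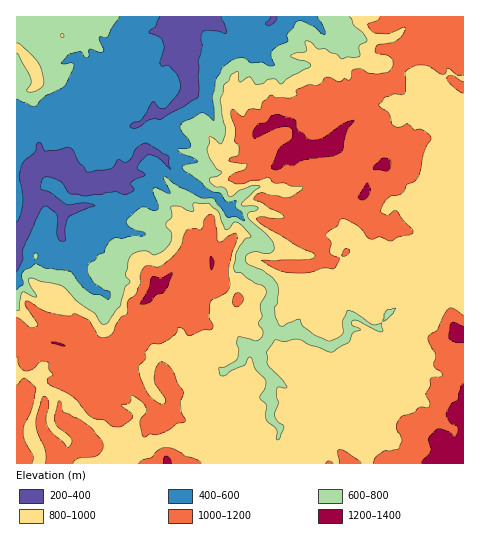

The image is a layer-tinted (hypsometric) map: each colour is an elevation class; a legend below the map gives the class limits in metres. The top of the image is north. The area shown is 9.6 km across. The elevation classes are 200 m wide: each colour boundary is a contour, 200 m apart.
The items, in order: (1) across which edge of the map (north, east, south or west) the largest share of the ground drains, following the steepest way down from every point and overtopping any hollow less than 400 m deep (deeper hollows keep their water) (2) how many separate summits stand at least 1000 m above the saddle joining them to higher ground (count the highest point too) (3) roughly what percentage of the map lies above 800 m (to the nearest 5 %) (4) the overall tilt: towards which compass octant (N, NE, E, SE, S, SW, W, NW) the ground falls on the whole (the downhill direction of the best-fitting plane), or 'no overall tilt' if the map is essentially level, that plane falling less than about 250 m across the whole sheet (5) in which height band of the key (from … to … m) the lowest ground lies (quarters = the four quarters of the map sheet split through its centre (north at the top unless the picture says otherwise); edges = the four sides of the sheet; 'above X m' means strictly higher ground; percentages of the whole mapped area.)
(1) The largest share of the runoff leaves by the western edge.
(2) Counting only tops that stand 1000 m proud, the map has 1 summit.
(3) About 70 % of the map lies above 800 m.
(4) On the whole the ground falls towards the north-west.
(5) Between 200 and 400 m: that is the band holding the lowest ground.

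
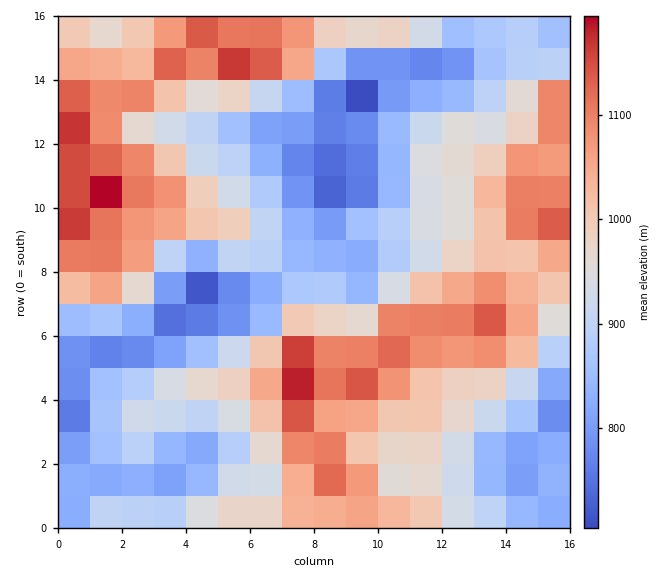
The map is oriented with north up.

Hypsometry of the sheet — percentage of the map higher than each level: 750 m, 96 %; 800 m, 88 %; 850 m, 74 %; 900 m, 63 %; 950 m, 50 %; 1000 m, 35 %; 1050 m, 24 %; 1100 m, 14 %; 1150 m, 5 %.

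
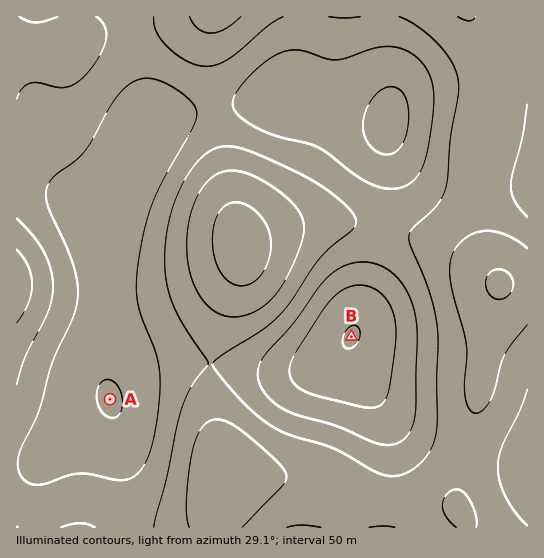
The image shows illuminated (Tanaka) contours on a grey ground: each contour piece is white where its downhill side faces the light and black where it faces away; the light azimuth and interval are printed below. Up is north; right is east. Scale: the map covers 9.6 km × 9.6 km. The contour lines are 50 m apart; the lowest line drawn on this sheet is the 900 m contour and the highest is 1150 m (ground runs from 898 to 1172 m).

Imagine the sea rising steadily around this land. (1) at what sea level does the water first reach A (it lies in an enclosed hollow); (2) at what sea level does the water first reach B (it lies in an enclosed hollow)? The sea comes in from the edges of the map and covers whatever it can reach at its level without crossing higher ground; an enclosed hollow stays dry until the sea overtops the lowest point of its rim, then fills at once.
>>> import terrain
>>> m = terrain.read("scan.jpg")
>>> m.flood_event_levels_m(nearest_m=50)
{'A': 1000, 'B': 1050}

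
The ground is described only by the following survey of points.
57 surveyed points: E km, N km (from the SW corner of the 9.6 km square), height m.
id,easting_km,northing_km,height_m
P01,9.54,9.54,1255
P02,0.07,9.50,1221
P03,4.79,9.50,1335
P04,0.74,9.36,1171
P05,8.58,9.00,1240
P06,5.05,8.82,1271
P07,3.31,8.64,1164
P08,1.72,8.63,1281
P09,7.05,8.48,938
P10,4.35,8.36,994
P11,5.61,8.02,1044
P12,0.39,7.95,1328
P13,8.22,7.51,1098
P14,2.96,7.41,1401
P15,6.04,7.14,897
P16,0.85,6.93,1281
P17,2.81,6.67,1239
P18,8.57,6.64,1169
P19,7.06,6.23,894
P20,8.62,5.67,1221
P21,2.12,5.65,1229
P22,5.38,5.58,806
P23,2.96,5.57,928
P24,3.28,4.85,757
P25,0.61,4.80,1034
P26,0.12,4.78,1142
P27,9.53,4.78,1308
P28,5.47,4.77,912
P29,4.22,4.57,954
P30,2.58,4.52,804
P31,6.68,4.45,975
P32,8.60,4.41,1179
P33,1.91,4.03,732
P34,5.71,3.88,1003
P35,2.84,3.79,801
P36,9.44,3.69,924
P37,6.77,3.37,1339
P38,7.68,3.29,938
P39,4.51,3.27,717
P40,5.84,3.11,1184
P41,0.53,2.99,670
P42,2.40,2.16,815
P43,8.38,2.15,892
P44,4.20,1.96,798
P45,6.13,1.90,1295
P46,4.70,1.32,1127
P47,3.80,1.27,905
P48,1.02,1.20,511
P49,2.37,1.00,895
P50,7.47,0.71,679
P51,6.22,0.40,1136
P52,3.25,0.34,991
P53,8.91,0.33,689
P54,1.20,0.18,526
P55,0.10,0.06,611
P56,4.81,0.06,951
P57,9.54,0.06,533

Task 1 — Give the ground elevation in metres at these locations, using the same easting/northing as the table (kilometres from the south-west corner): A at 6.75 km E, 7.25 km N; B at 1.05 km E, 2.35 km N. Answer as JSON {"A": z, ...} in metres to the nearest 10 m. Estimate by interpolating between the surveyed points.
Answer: {"A": 860, "B": 680}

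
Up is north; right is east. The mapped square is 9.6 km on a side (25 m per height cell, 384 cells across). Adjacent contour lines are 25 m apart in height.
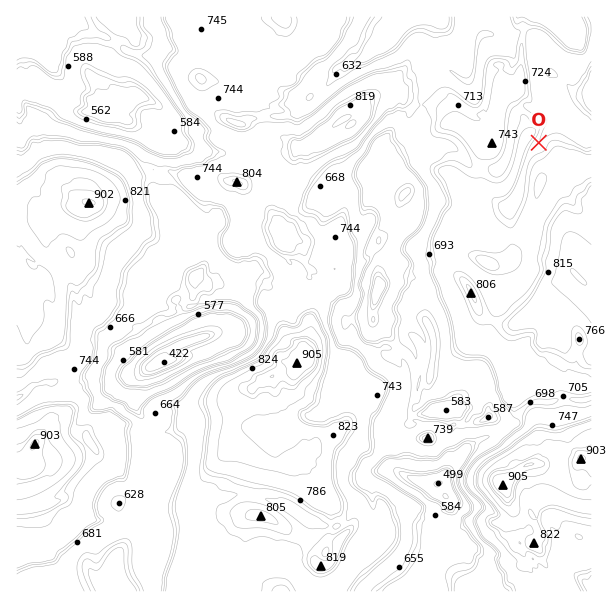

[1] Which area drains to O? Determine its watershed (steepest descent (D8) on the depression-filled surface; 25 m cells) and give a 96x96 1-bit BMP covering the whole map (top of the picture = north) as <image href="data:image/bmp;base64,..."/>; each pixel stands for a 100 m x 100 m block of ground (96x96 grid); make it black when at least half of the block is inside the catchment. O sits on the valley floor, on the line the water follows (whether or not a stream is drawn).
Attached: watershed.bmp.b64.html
<image width="96" height="96" href="data:image/bmp;base64,Qk2+BAAAAAAAAD4AAAAoAAAAYAAAAGAAAAABAAEAAAAAAIAEAAATCwAAEwsAAAIAAAAAAAAA////AAAAAAAAAAAAAAAAAAAAAAAAAAAAAAAAAAAAAAAAAAAAAAAAAAAAAAAAAAAAAAAAAAAAAAAAAAAAAAAAAAAAAAAAAAAAAAAAAAAAAAAAAAAAAAAAAAAAAAAAAAAAAAAAAAAAAAAAAAAAAAAAAAAAAAAAAAAAAAAAAAAAAAAAAAAAAAAAAAAAAAAAAAAAAAAAAAAAAAAAAAAAAAAAAAAAAAAAAAAAAAAAAAAAAAAAAAAAAAAAAAAAAAAAAAAAAAAAAAAAAAAAAAAAAAAAAAAAAAAAAAAAAAAAAAAAAAAAAAAAAAAAAAAAAAAAAAAAAAAAAAAAAAAAAAAAAAAAAAAAAAAAAAAAAAAAAAAAAAAAAAAAAAAAAAAAAAAAAAAAAAAAAAAAAAAAAAAAAAAAAAAAAAAAAAAAAAAAAAAAAAAAAAAAAAAAAAAAAAAAAAAAAAAAAAAAAAAAAAAAAAAAAAAAAAAAAAAAAAAAAAAAAAAAAAAAAAAAAAAAAAAAAAAAAAAAAAAAAAAAAAAAAAAAAAAAAAAAAAAAAAAAAAAAAAAAAAAAAAAAAAAAAAAAAAAAAAAAAAAAAAAAAAAAAAAAAAAAAAAAAAAAAAAAAAAAAAAAAAAAAAAAAAAAAAAAAAAAAAAAAAAAAAAAAAAAAAAAAAAAAAAAAAAAAAAAAAAAAAAAAAAAAAAAAAAAAAAAAAAAAAAAAAAAAAAAAAAAAAAAAAAAAAAAAAAAAAAAAAAB+AAAAAAAAAAAAAAH/AAAAAAAAAAAAAAH/gAAAAAAAAAAAAAH/wAAAAAAAAAAAAAP/wAAAAAAAAAAAAAP/4AAAAAAAAAAAAAf/8AAAAAAAAAAAAA//+AAAAAAAAAAAAB//+AAAAAAAAAAAAD//+AAAAAAAAAAAAD//+EAAAAAAAAAAAH///MAAAAAAAAAAAH///MAAAAAAAAAAAH///8AAAAAAAAAAAH///8AAAAAAAAAAAH///8AAAAAAAAAAAD///8AAAAAAAAAAAAf//8AAAAAAAAAAAAf//8AAAAAAAAAAAAf//8AAAAAAAAAAAAf//4AAAAAAAAAAAAH//wAAAAAAAAAAAAAP/wAAAAAAAAAAAAAP/wAAAAAAAAAAAAAH/wAAAAAAAAAAAAAH/gAAAAAAAAAAAAAD/AAAAAAAAAAAAAAD4AAAAAAAAAAAAAADwAAAAAAAAAAAAAADgAAAAAAAAAAAAAAAAAAAAAAAAAAAAAAAAAAAAAAAAAAAAAAAAAAAAAAAAAAAAAAAAAAAAAAAAAAAAAAAAAAAAAAAAAAAAAAAAAAAAAAAAAAAAAAAAAAAAAAAAAAAAAAAAAAAAAAAAAAAAAAAAAAAAAAAAAAAAAAAAAAAAAAAAAAAAAAAAAAAAAAAAAAAAAAAAAAAAAAAAAAAAAAAAAAAAAAAAAAAAAAAAAAAAAAAAAAAAAAAAAAAAAAAAAAAAAAAAAAAAAAAAAAAAAAAAAAAAAAAAAAAAAAAAAAAAAAAAAAAAAAAAAAAAAAAAAAAAAAAAAAAAAAAAAAAAAAAAA="/>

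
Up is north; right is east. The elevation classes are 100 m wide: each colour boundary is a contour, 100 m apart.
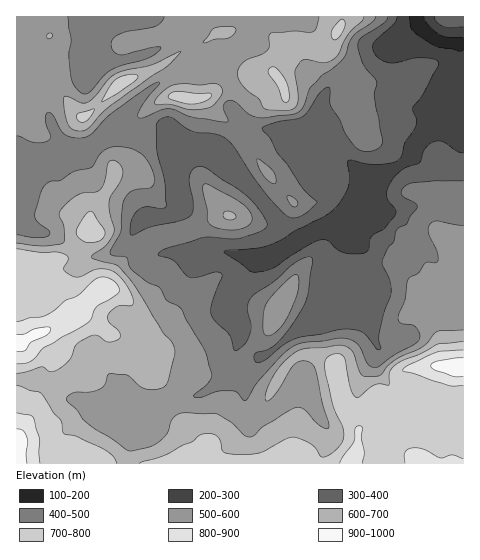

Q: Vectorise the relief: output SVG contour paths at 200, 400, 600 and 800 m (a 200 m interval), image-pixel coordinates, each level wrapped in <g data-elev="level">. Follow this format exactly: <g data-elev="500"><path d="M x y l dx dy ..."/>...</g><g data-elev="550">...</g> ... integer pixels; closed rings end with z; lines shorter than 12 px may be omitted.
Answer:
<g data-elev="200"><path d="M463 50l-4 1-27-7-13-8-7-7-3-12"/><path d="M424 17l4 8 12 10 8 2 15 1"/></g><g data-elev="400"><path d="M463 181l-28 0-22 2-7 2-4 5 1 6 12 7 2 4-11 17-9 6-3 12-6 7-6 11 1 6 7 14 1 11-12 41 0 8 2 8-2 2-3-2-9-12-5-4-8-2-11-1-46 9-13 7-20 16-6 2-3-2-1-5 2-3 14-4 10-9 12-15 11-18 5-13 4-31 0-5-3-1-5 1-10 5-18 17-25 18-4 10 4 17-1 9-6 10-6 6-3 1-5-16-15-14-4-8 1-11 10-24 0-4-2-2-5 0-18 5-8 0-15-16-16-6 7-6 37-11 36 1 21-7 8-5 0-4-3-7-14-17-13-11-31-20-5-2-5 1-6 7-1 9 4 23 0 6-3 4-10 5-30 6-16 8-3 0 0-13 3-7 4-5 8-3 16 1 4-2-2-26-7-29-1-25 3-6 7-3 7 1 20 13 23 3 11 5 8 9 29 44 23 24 10 2 11-7 9-9-15-14-15-24-10-12-7-14-8-9 2-3 14-4 24-5 6-6 11-17 9-7 2 3 1 16 9 13 6 15 8 11 5 5 6 2 8-1 7-4 3-7-9-44 3-14-14-18-5-19 3-7 22-14 4-4 1-3"/></g><g data-elev="600"><path d="M463 330l-26 2-13 14-28 13-8 7-6 8-5 2-10 1-5-2-3-5-6-17-4-5-5-2-7-1-31 3-13 6-12 10-8 12-7 15 0 9 4 0 6-6 18-30 7-3 8 1 4 3 3 7 6 28 7 24-1 4-3 0-6-3-13-14-7-4-5 1-8 4-22 14-9 9-5 2-6-2-13-13-14-8-34-1-5 1-5 4-6 15-9 10-11 5-18 3-42-28-21-24 2-3 6-3 16-1 10-3 4-4 4-10 2-2 17 2 12 11 6 3 8 1 8-2 5-3 2-3 6-26 1-7-2-6-10-10-34-55-12-13-23-6-3-2 15-12 8-13 0-4-4-17-1-9 2-6 11-18 1-7-3-6-5-5-5 1-3 4-3 18-3 6-6 3-11 1-6 2-8 5-9 9-2 6 5 12 1 12-2 4-20 3-26-3"/><path d="M227 220l8-1 1-4-5-3-6-1-2 5z"/><path d="M77 131l6 0 5-2 20-21 59-41 14-15-29 13-26 5-10 4-8 6-14 18-7 5-6 0-12-6-5-1 0 13 3 14 4 6z"/><path d="M185 109l12 1 14-3 11-12 0-7-7-5-14 2-15-1-11 0-11 7-9 11 2 3 14-1z"/><path d="M203 42l26-4 5-4 2-5-2-2-4-1-15 2z"/><path d="M49 39l3-3-2-3-3 2 0 3z"/><path d="M319 17l-3 11-3 4-19-1-23 2-2 3 0 11-2 3-5 4-16 6-6 7-3 7 3 8 8 9 11 8 6 10 21 2 9-3 3-5 0-6-3-26 5-9 6-3 19 4 9-4 5-5 9-20 14-13 2-4"/></g><g data-elev="800"><path d="M40 463l0-24-6-21-5-3-12-2"/><path d="M363 463l1-10-3-15 2-10-3-2-4 1-2 14-11 15-3 7"/><path d="M463 458l-11-3-12 3-16-9-11-1-4 1-4 3 0 11"/><path d="M17 364l8-1 6-2 12-13 44-25 4-4 5-12 21-13 2-2 0-4-2-4-6-5-6-2-6 0-7 4-14 14-12 5-18 14-7 3-10 1-14 3"/><path d="M463 350l-26 2-29 13-5 5 46 16 14-1"/></g>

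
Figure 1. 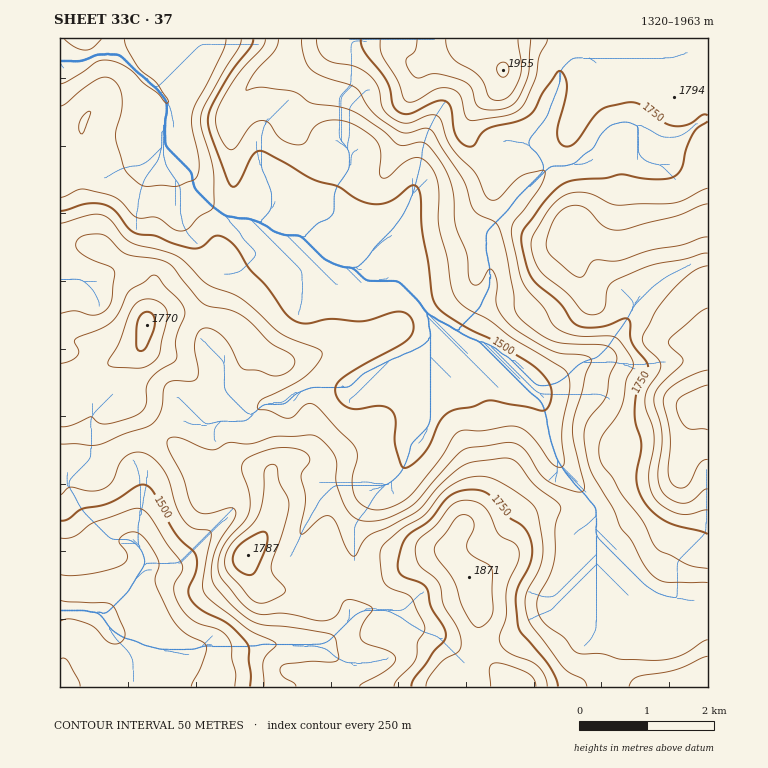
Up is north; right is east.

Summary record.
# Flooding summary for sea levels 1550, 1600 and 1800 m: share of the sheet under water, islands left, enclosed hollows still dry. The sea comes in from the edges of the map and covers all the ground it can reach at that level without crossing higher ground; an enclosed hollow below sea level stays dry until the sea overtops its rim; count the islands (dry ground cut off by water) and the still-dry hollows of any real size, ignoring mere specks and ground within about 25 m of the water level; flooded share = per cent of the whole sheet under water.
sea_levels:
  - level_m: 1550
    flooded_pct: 34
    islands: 0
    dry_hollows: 0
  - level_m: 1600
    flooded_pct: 45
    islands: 0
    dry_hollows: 0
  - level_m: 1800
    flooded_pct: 88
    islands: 0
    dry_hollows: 0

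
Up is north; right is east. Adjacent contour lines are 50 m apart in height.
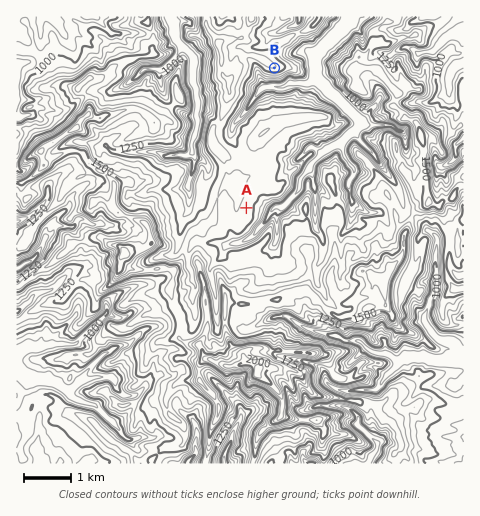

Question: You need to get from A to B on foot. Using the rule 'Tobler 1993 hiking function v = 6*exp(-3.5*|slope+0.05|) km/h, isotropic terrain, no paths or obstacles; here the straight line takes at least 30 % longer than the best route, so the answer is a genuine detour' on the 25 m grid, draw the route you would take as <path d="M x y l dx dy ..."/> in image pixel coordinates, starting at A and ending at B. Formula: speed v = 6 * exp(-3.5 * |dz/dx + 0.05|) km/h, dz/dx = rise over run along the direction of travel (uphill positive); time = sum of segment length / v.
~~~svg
<path d="M246 208l0-32-4-9-4-3-1-3 0-3-2-5-10-9-3-7 0-7 2-4 17-32 0-6 1-4 9-17 0-4 1-2 3 0 14 7 5 0"/>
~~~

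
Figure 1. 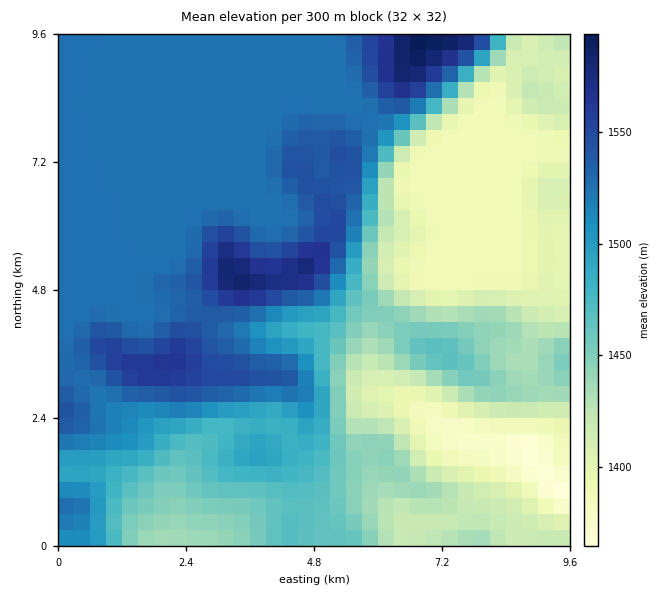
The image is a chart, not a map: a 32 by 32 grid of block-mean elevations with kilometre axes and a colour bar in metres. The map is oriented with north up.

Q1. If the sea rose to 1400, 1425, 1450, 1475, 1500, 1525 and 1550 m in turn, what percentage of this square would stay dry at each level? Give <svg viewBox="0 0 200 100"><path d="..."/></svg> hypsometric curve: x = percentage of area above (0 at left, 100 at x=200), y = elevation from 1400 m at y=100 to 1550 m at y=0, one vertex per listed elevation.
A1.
<svg viewBox="0 0 200 100"><path d="M170 100l-22-17-22-16-18-17-14-17-54-16-27-17"/></svg>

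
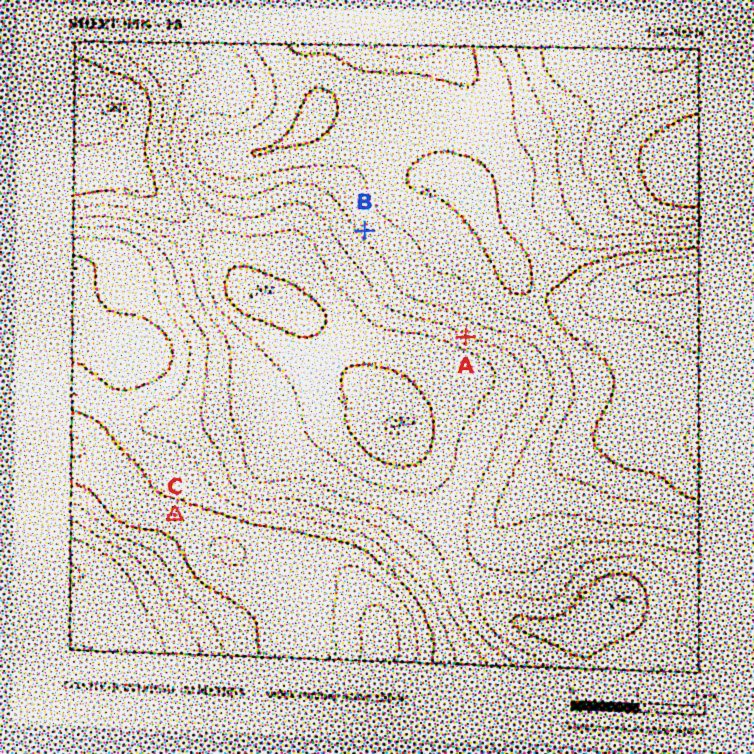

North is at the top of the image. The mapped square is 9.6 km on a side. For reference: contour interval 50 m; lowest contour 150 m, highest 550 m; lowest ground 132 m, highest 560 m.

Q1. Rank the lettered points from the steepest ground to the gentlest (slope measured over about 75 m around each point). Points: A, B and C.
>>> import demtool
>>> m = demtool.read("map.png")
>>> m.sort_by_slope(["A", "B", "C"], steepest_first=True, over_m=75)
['A', 'B', 'C']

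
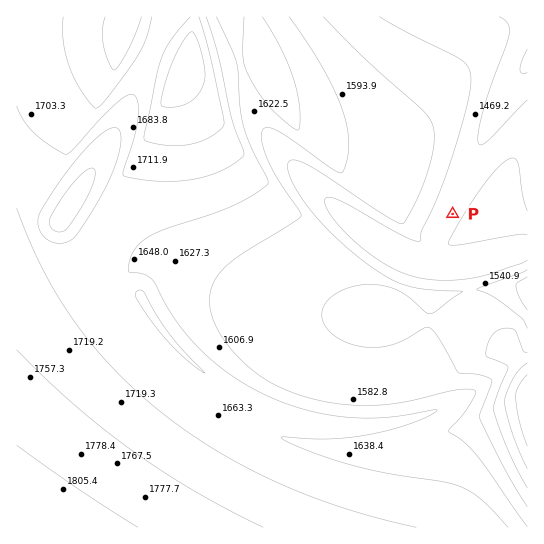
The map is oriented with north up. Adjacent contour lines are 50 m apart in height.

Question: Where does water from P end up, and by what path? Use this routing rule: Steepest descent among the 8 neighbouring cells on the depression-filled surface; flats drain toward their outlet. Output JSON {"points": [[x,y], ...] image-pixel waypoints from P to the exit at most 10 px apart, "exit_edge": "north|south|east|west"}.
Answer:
{"points": [[453, 214], [451, 203], [457, 193], [462, 182], [467, 171], [473, 161], [477, 150], [482, 139], [487, 129], [494, 118], [499, 107], [506, 97], [513, 86], [521, 75], [527, 67]], "exit_edge": "east"}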